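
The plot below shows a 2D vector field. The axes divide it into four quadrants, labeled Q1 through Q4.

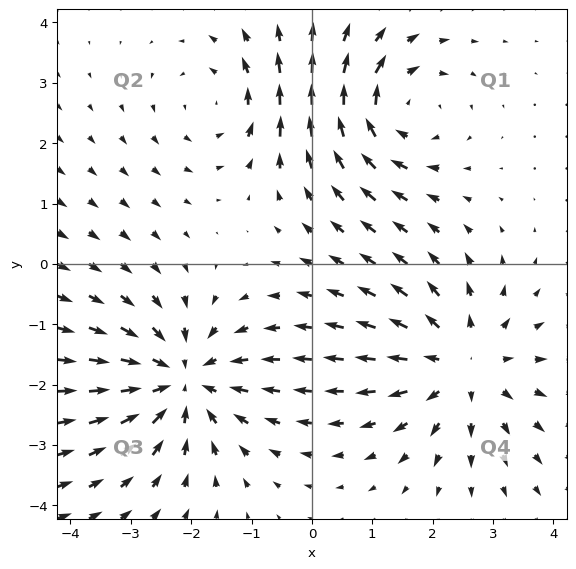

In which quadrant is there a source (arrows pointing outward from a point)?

Q4

The source sits at approximately (2.5, -1.7), which lies in quadrant Q4. The divergence there is about +4, positive as expected for a source.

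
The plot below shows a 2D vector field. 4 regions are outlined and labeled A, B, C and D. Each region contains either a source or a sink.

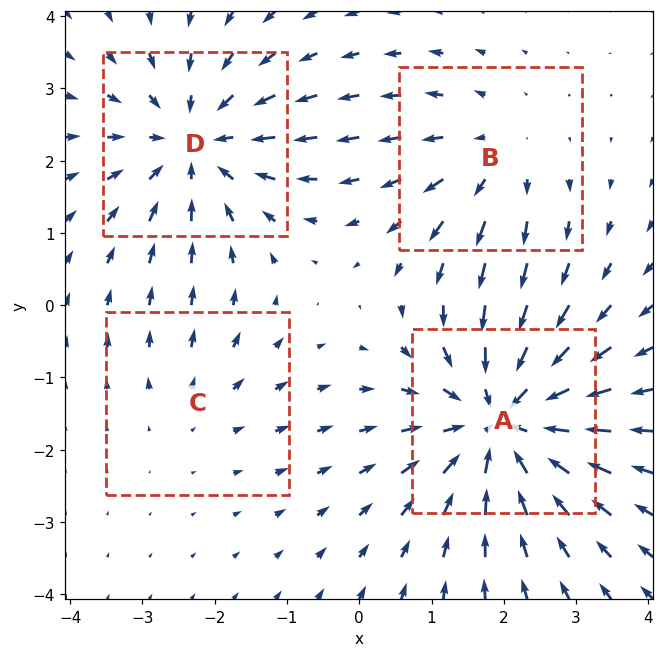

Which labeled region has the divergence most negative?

A

Divergence at each region's feature centre — A: about -6, B: about +3, C: about +2, D: about -5. Region A is most negative.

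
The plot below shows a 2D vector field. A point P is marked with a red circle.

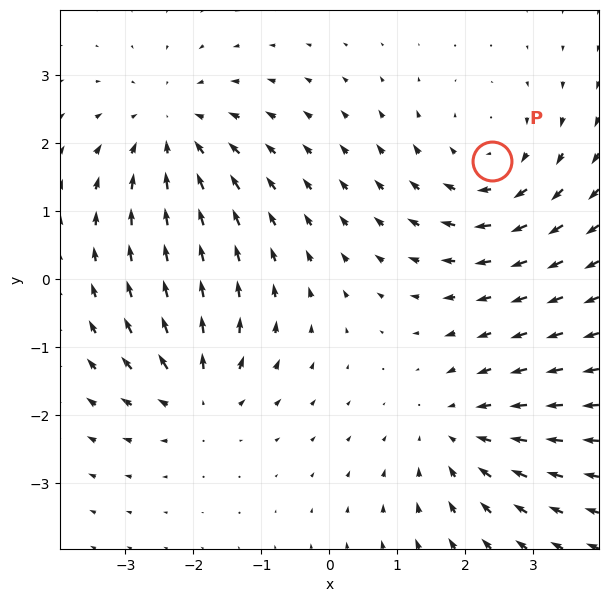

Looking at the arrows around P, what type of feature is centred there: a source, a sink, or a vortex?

vortex

At P (2.4, 1.7) the arrows circulate clockwise. Divergence ≈0, curl about -4 — near-zero divergence with nonzero curl is a vortex.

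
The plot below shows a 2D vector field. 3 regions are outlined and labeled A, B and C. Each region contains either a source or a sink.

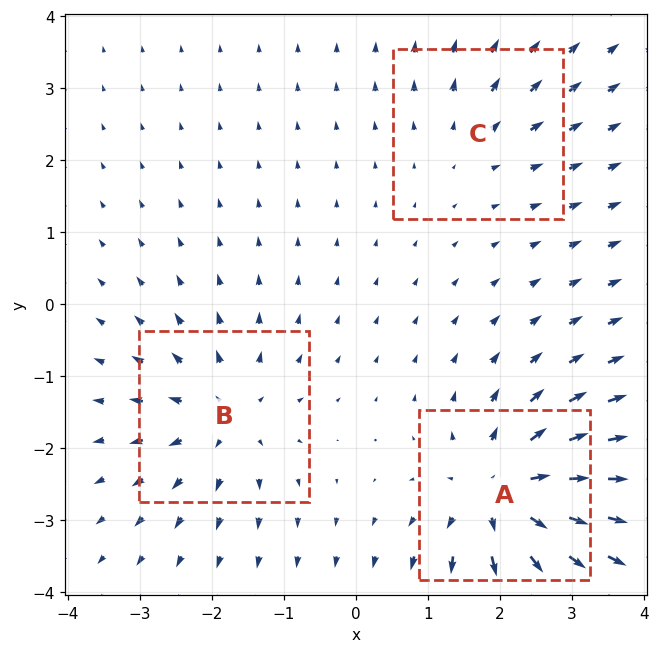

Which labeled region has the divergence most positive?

Divergence at each region's feature centre — A: about +6, B: about +4, C: about +2. Region A is most positive.

A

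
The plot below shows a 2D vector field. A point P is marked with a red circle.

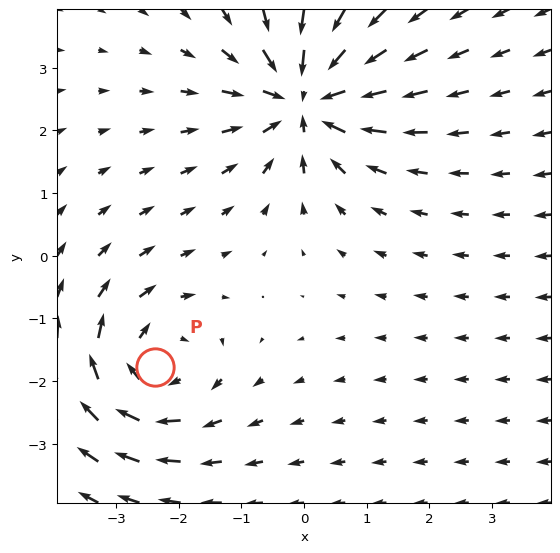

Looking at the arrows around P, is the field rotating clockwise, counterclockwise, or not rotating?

clockwise

Near P at (-2.4, -1.8) the arrows circulate clockwise. The curl (z-component) there is about -3; negative curl means clockwise rotation.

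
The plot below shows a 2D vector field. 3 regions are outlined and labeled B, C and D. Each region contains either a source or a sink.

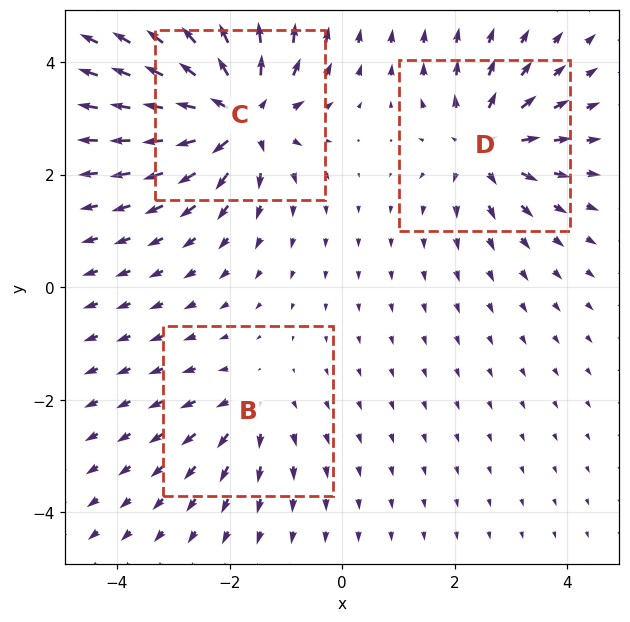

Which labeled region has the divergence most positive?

Divergence at each region's feature centre — B: about +3, C: about +6, D: about +4. Region C is most positive.

C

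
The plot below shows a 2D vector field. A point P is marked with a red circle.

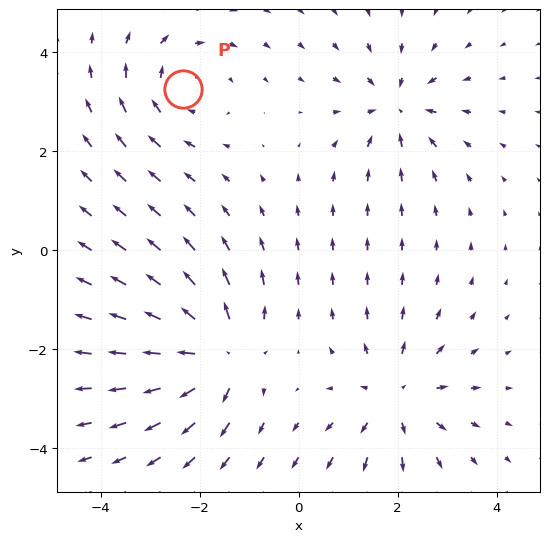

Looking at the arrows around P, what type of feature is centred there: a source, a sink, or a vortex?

vortex

At P (-2.3, 3.3) the arrows circulate clockwise. Divergence ≈0, curl about -3 — near-zero divergence with nonzero curl is a vortex.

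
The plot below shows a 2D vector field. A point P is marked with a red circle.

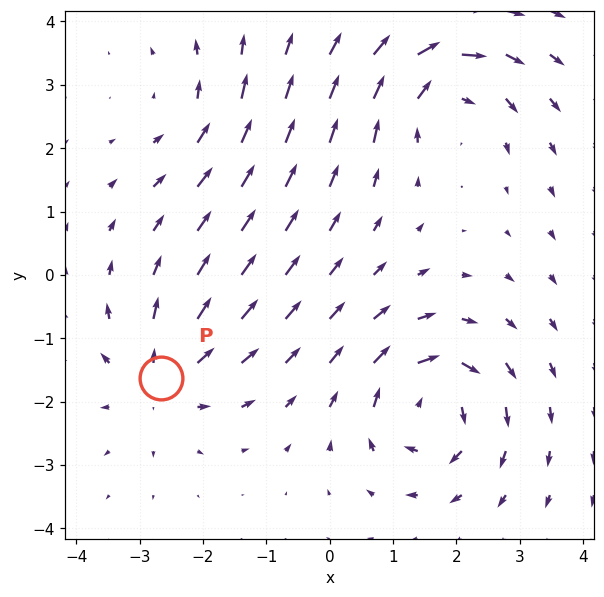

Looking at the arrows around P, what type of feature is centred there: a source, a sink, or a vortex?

At P (-2.7, -1.6) the arrows spread outward. Divergence about +5, curl ≈0 — positive divergence with near-zero curl is a source.

source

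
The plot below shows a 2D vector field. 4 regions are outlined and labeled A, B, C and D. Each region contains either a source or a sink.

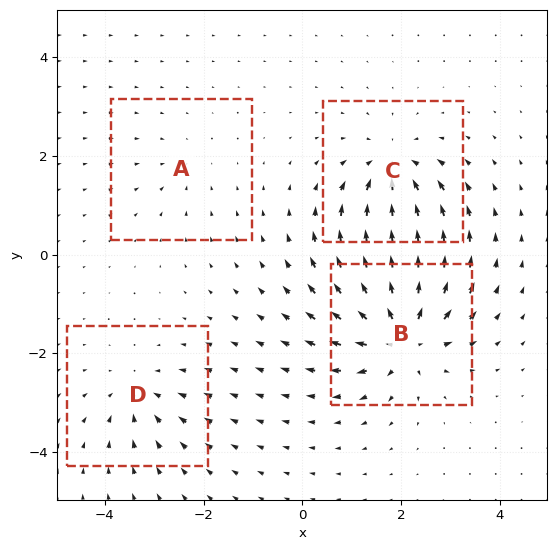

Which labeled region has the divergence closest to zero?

A

Divergence at each region's feature centre — A: about -2, B: about +8, C: about -6, D: about -4. Region A is closest to zero.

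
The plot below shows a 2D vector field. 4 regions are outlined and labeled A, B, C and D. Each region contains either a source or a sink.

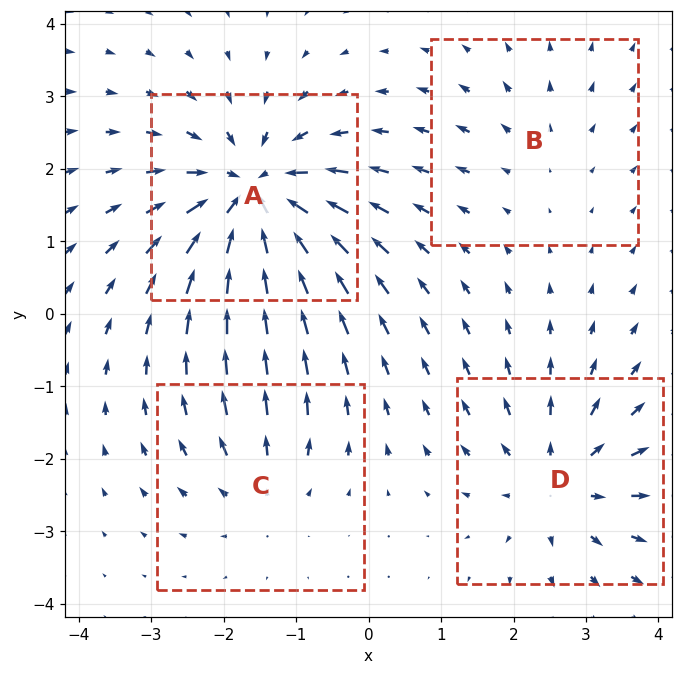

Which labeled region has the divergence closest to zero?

B

Divergence at each region's feature centre — A: about -8, B: about +2, C: about +3, D: about +5. Region B is closest to zero.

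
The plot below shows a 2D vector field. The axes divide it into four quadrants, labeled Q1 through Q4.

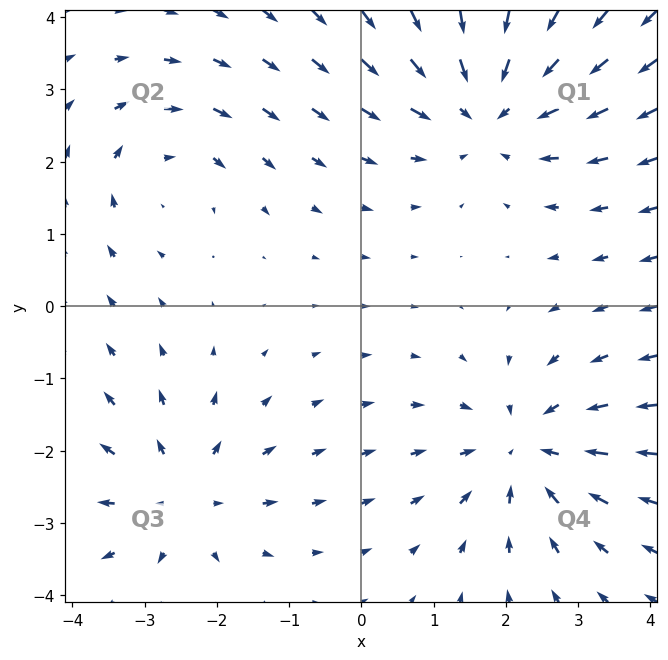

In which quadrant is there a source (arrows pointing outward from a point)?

The source sits at approximately (-2.5, -2.6), which lies in quadrant Q3. The divergence there is about +3, positive as expected for a source.

Q3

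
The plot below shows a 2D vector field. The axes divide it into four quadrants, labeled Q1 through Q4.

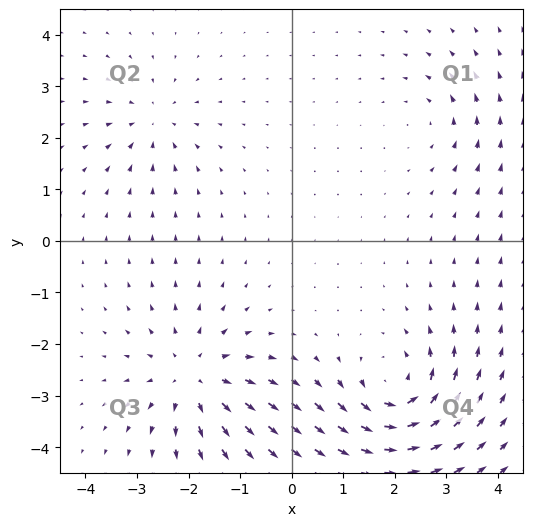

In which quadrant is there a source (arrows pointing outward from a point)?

The source sits at approximately (-1.9, -2.6), which lies in quadrant Q3. The divergence there is about +5, positive as expected for a source.

Q3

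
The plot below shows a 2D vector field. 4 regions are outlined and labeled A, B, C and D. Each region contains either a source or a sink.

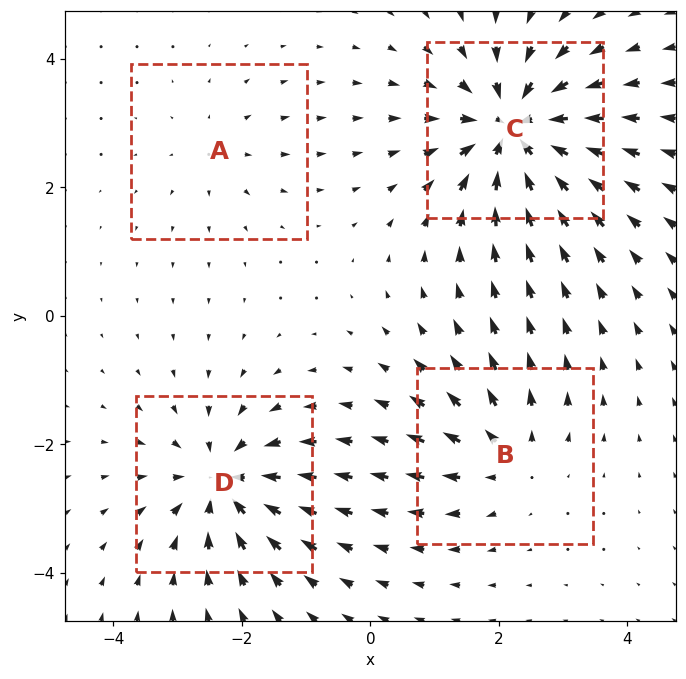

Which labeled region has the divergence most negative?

Divergence at each region's feature centre — A: about +2, B: about +4, C: about -8, D: about -6. Region C is most negative.

C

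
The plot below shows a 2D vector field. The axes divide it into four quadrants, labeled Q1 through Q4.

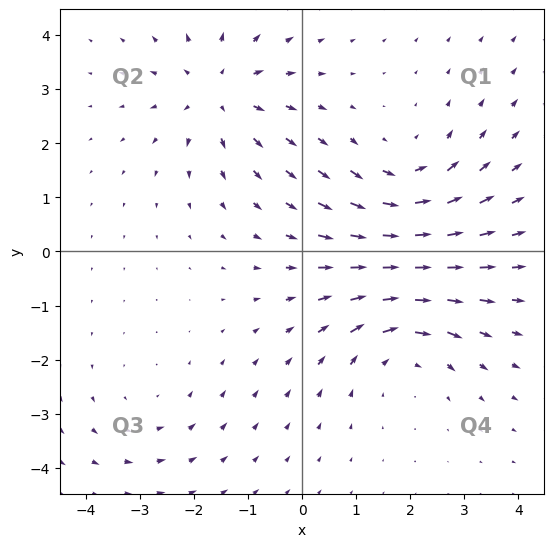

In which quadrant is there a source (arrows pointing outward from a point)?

The source sits at approximately (-1.5, 2.9), which lies in quadrant Q2. The divergence there is about +4, positive as expected for a source.

Q2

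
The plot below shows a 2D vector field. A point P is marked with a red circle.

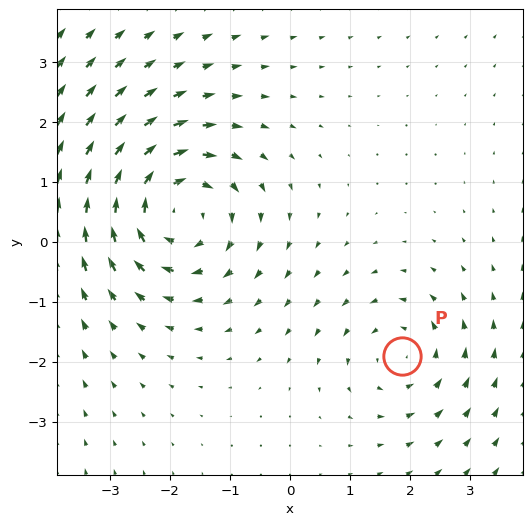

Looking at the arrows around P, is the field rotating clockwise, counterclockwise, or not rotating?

Near P at (1.9, -1.9) the arrows circulate counterclockwise. The curl (z-component) there is about +3; positive curl means counterclockwise rotation.

counterclockwise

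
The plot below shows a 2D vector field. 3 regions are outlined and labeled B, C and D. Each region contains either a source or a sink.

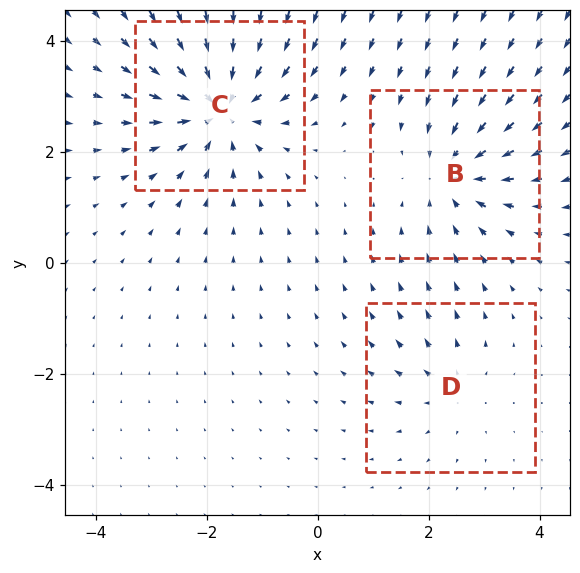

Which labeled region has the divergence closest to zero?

Divergence at each region's feature centre — B: about -4, C: about -5, D: about +2. Region D is closest to zero.

D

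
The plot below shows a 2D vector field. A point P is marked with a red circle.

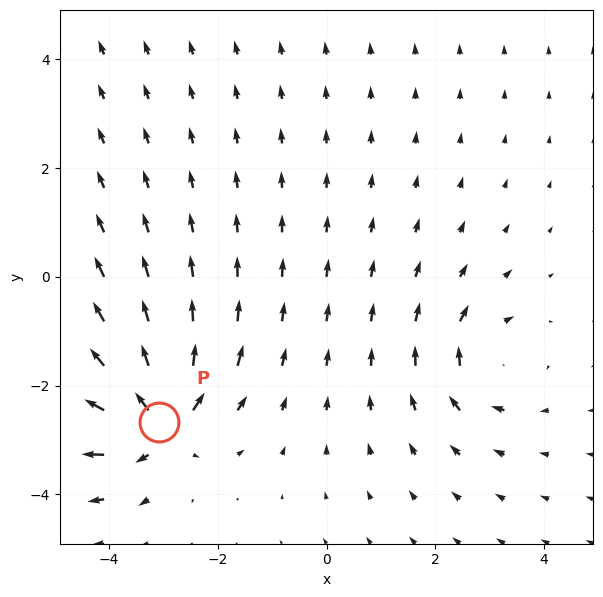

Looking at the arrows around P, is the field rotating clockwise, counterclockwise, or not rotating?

not rotating

Near P at (-3.1, -2.7) the arrows show no circulation. The curl there is ≈0.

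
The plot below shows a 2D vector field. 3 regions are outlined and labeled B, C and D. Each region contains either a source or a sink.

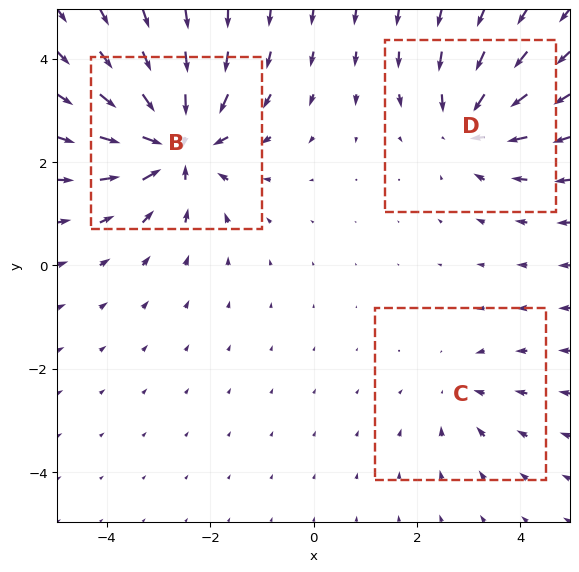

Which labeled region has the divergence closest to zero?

Divergence at each region's feature centre — B: about -6, C: about -2, D: about -4. Region C is closest to zero.

C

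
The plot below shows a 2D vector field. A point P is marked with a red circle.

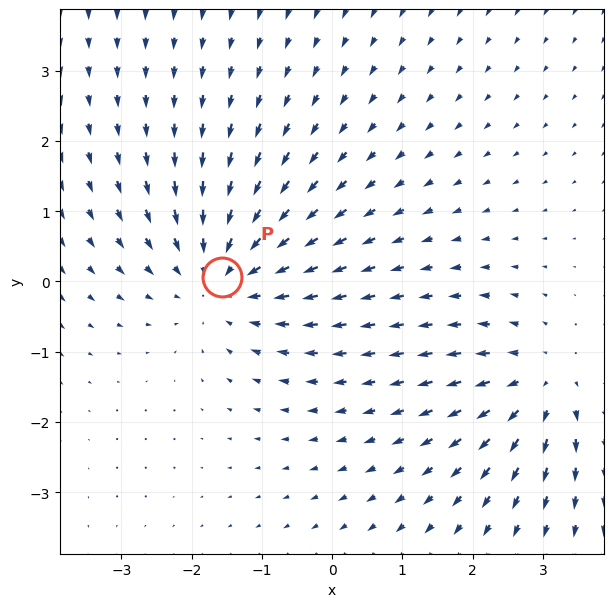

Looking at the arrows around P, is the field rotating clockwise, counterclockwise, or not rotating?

not rotating

Near P at (-1.6, 0.1) the arrows show no circulation. The curl there is ≈0.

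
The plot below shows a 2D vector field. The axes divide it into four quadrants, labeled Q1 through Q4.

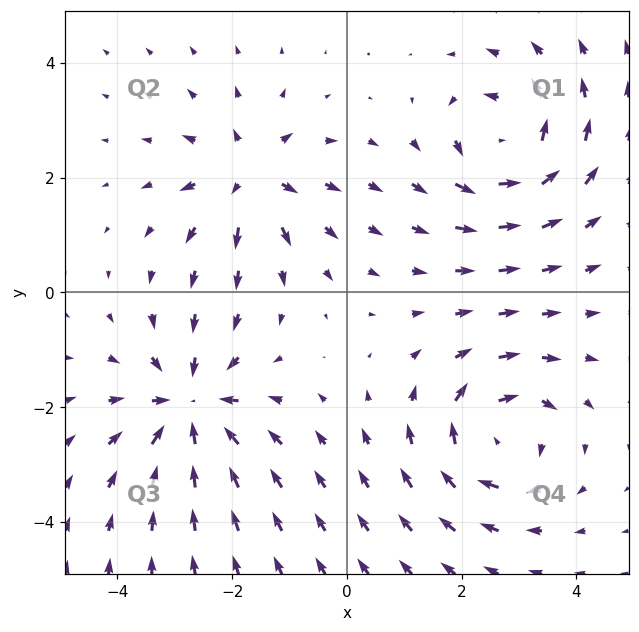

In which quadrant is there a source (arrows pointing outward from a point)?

The source sits at approximately (-1.7, 2.0), which lies in quadrant Q2. The divergence there is about +5, positive as expected for a source.

Q2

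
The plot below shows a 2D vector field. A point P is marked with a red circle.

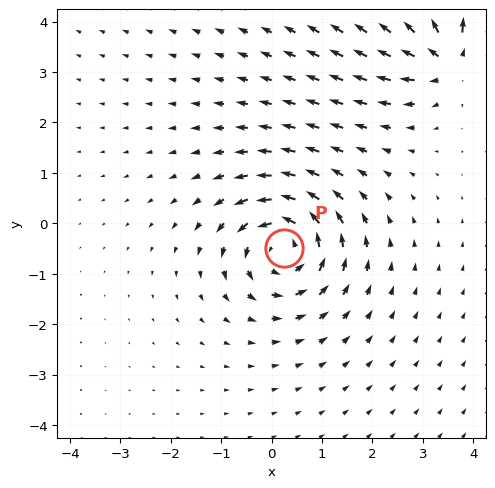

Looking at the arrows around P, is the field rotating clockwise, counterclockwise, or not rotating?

counterclockwise

Near P at (0.2, -0.5) the arrows circulate counterclockwise. The curl (z-component) there is about +4; positive curl means counterclockwise rotation.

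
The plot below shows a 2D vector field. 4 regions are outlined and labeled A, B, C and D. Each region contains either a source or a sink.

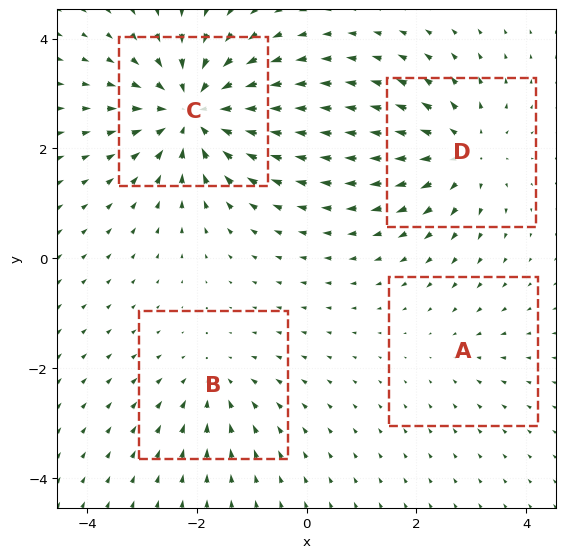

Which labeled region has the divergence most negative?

Divergence at each region's feature centre — A: about -2, B: about -3, C: about -7, D: about +5. Region C is most negative.

C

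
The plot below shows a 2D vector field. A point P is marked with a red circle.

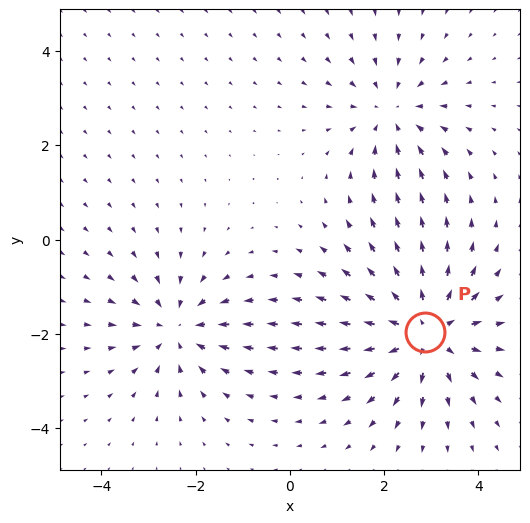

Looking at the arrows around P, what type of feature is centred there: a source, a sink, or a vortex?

source

At P (2.9, -2.0) the arrows spread outward. Divergence about +4, curl ≈0 — positive divergence with near-zero curl is a source.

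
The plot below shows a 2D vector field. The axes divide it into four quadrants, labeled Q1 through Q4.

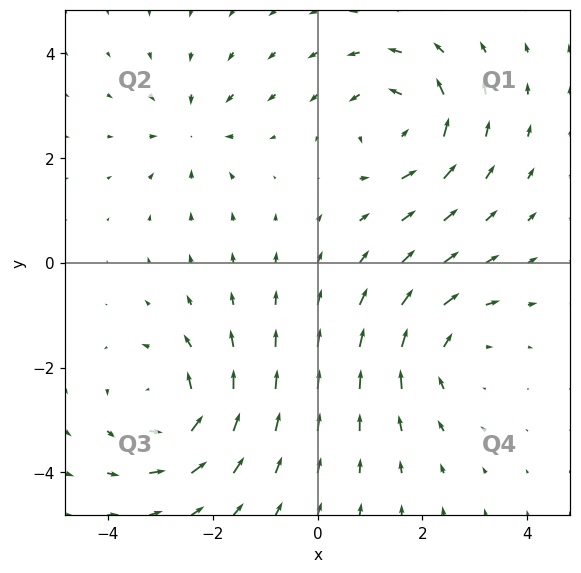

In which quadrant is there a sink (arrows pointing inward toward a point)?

Q2

The sink sits at approximately (-2.4, 2.5), which lies in quadrant Q2. The divergence there is about -3, negative as expected for a sink.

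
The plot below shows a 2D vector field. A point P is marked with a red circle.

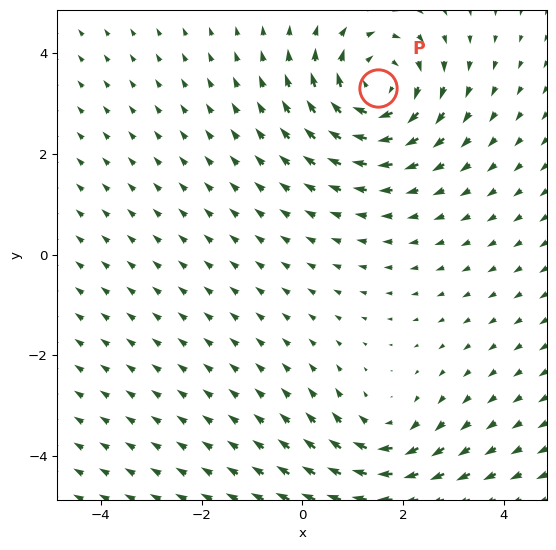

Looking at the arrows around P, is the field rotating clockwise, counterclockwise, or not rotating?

clockwise

Near P at (1.5, 3.3) the arrows circulate clockwise. The curl (z-component) there is about -5; negative curl means clockwise rotation.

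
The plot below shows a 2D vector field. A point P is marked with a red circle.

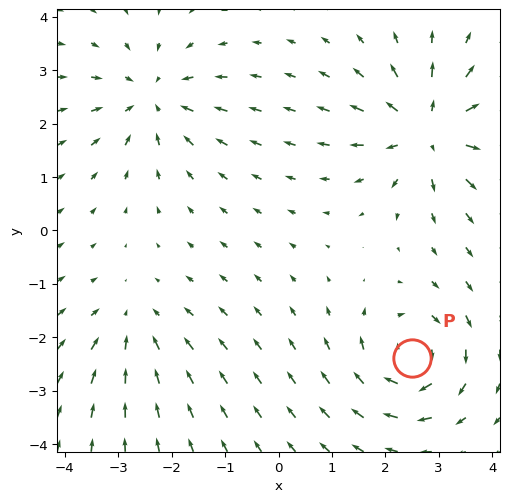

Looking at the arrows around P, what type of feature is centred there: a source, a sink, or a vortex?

At P (2.5, -2.4) the arrows circulate clockwise. Divergence ≈0, curl about -5 — near-zero divergence with nonzero curl is a vortex.

vortex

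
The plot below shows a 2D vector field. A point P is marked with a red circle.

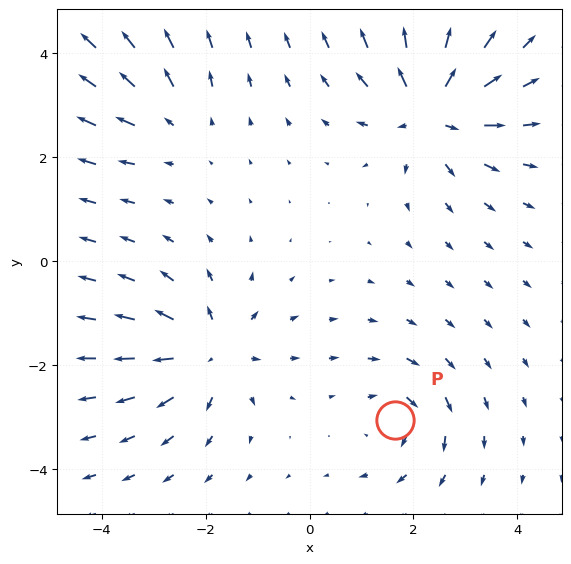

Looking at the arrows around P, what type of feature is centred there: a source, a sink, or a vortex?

At P (1.6, -3.1) the arrows circulate clockwise. Divergence ≈0, curl about -4 — near-zero divergence with nonzero curl is a vortex.

vortex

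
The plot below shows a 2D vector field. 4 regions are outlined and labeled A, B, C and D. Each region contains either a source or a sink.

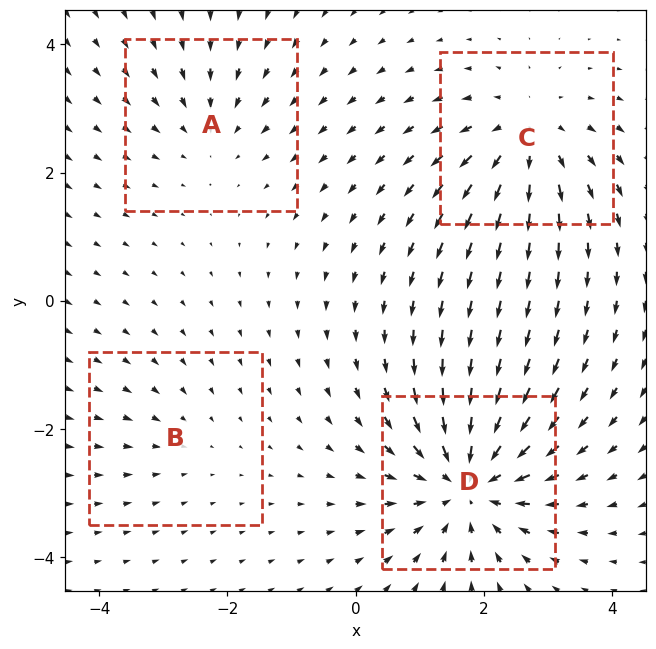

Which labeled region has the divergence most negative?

Divergence at each region's feature centre — A: about -3, B: about -2, C: about +5, D: about -7. Region D is most negative.

D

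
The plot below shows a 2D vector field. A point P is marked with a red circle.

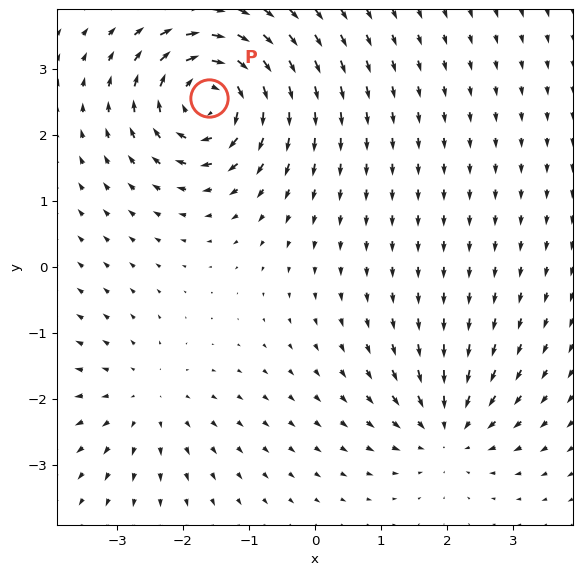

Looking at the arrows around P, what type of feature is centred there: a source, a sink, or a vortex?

At P (-1.6, 2.6) the arrows circulate clockwise. Divergence ≈0, curl about -6 — near-zero divergence with nonzero curl is a vortex.

vortex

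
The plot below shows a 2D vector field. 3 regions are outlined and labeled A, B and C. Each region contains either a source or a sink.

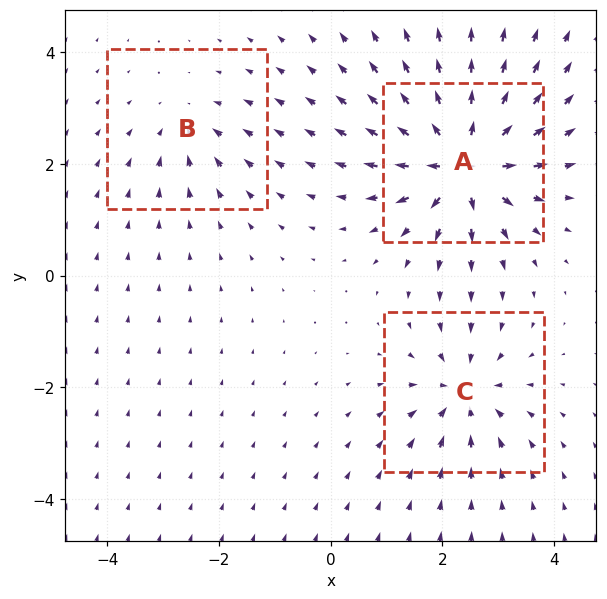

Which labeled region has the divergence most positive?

Divergence at each region's feature centre — A: about +6, B: about -2, C: about -4. Region A is most positive.

A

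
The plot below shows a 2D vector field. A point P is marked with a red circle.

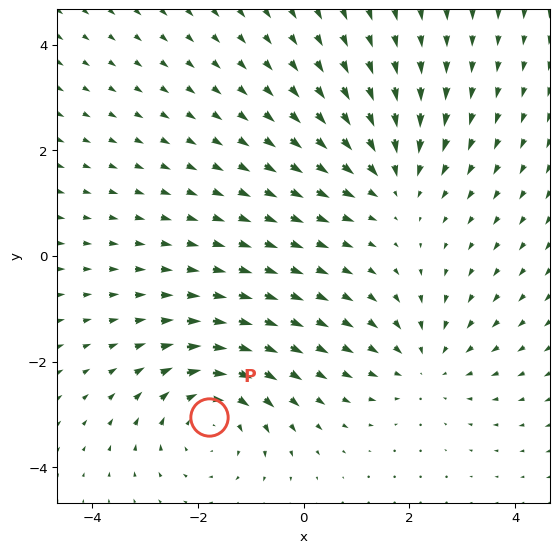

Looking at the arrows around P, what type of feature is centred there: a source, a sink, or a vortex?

At P (-1.8, -3.0) the arrows circulate clockwise. Divergence ≈0, curl about -4 — near-zero divergence with nonzero curl is a vortex.

vortex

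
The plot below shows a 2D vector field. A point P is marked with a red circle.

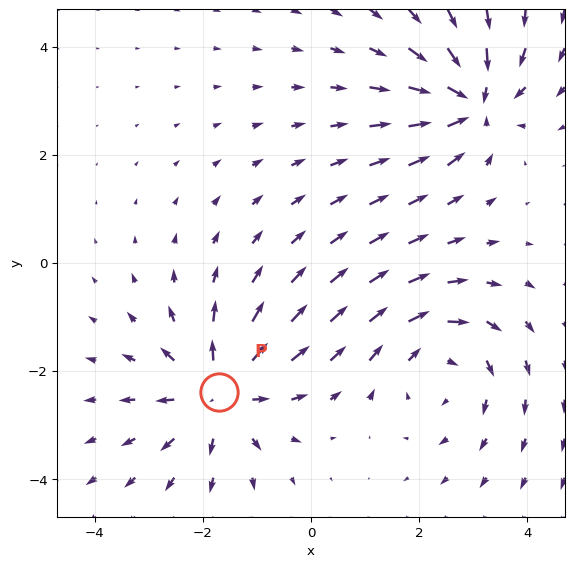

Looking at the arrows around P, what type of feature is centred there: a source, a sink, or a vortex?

At P (-1.7, -2.4) the arrows spread outward. Divergence about +4, curl ≈0 — positive divergence with near-zero curl is a source.

source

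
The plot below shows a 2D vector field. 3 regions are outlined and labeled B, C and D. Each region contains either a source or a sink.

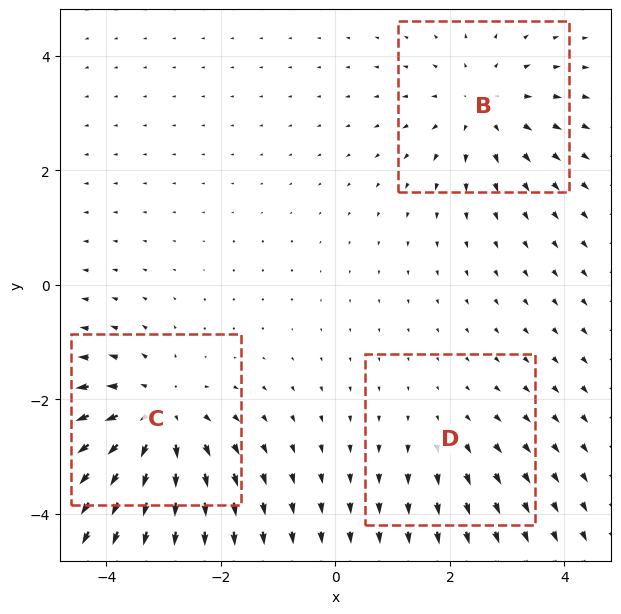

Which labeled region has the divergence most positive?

C

Divergence at each region's feature centre — B: about +3, C: about +4, D: about +2. Region C is most positive.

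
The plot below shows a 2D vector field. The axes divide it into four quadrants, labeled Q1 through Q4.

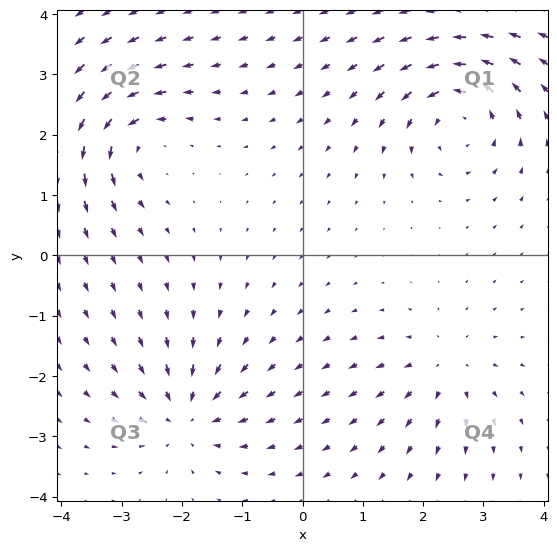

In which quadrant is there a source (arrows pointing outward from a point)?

The source sits at approximately (2.4, -1.8), which lies in quadrant Q4. The divergence there is about +4, positive as expected for a source.

Q4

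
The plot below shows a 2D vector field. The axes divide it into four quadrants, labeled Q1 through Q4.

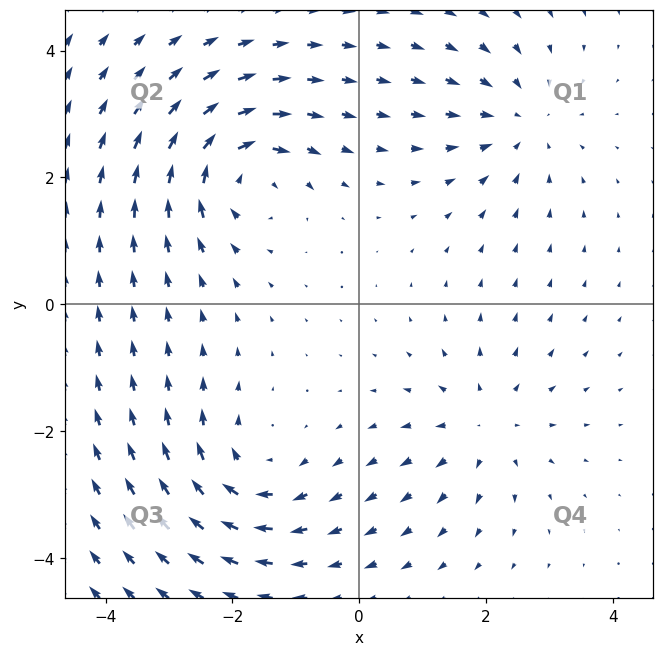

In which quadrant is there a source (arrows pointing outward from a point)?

Q4

The source sits at approximately (2.0, -1.9), which lies in quadrant Q4. The divergence there is about +4, positive as expected for a source.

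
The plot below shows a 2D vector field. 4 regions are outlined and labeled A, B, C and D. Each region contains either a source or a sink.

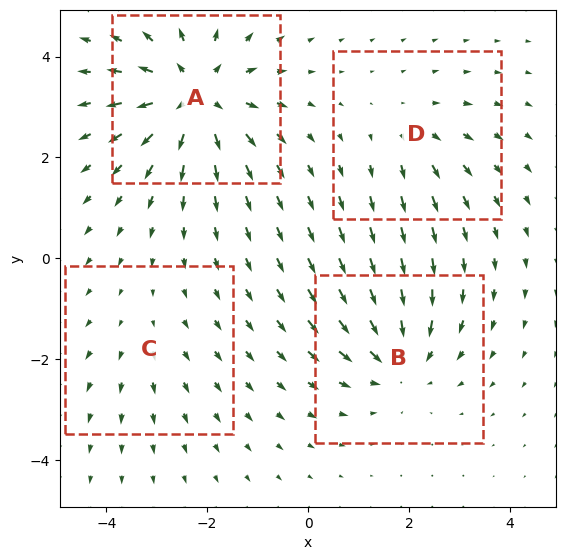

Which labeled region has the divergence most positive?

Divergence at each region's feature centre — A: about +6, B: about -5, C: about +2, D: about +3. Region A is most positive.

A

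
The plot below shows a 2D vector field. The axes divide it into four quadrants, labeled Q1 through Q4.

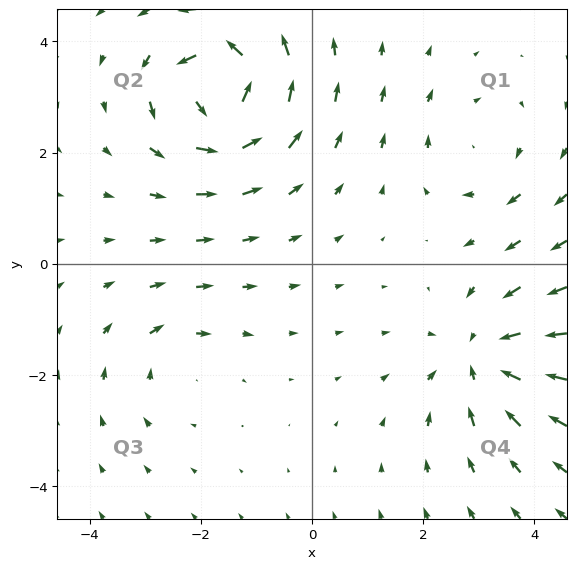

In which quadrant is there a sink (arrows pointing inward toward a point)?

Q4

The sink sits at approximately (3.1, -1.7), which lies in quadrant Q4. The divergence there is about -4, negative as expected for a sink.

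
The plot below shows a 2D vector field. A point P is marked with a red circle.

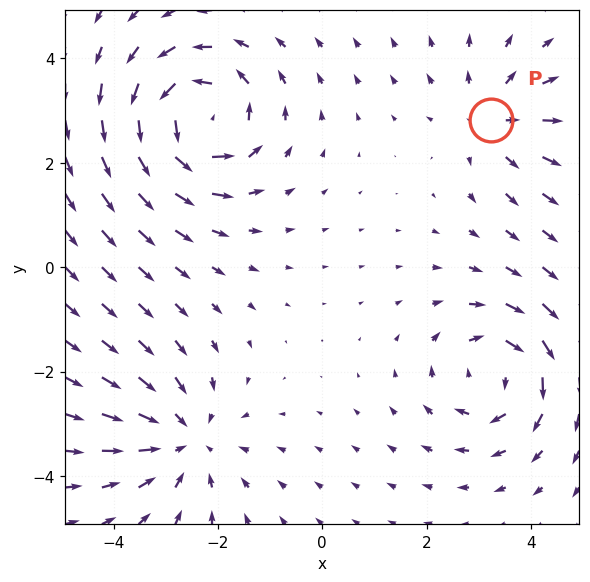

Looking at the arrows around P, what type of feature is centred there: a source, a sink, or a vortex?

source

At P (3.2, 2.8) the arrows spread outward. Divergence about +3, curl ≈0 — positive divergence with near-zero curl is a source.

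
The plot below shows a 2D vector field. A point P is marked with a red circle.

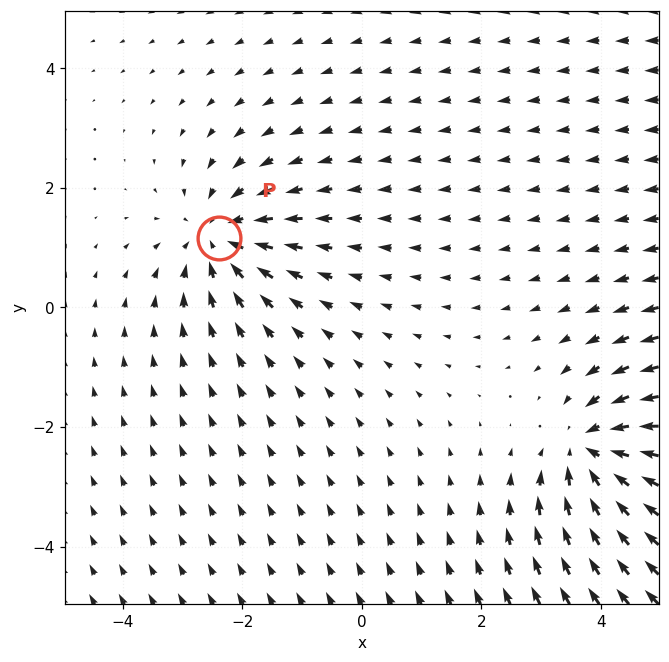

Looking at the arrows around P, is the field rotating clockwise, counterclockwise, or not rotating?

not rotating

Near P at (-2.4, 1.2) the arrows show no circulation. The curl there is ≈0.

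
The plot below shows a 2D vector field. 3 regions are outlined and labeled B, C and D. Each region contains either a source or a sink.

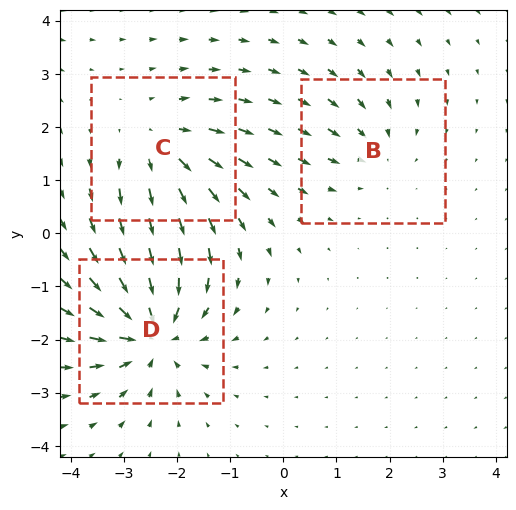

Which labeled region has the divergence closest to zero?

B

Divergence at each region's feature centre — B: about -2, C: about +3, D: about -5. Region B is closest to zero.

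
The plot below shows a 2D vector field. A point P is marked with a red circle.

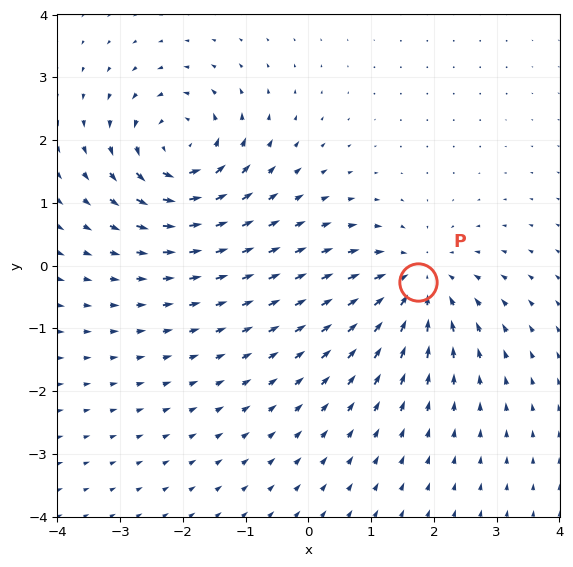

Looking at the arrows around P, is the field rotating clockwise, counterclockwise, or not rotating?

Near P at (1.7, -0.3) the arrows show no circulation. The curl there is ≈0.

not rotating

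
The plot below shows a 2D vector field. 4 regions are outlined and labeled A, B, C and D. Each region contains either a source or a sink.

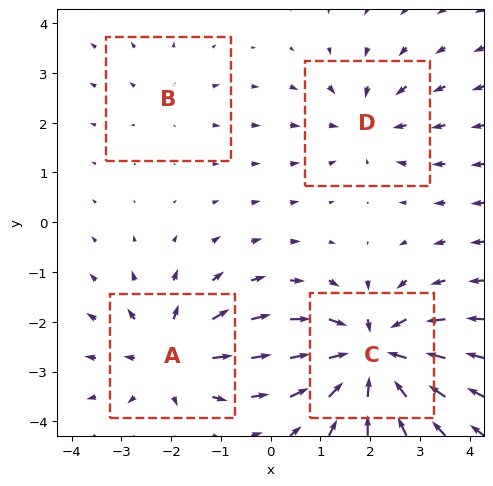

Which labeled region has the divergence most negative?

C

Divergence at each region's feature centre — A: about +5, B: about +2, C: about -7, D: about -4. Region C is most negative.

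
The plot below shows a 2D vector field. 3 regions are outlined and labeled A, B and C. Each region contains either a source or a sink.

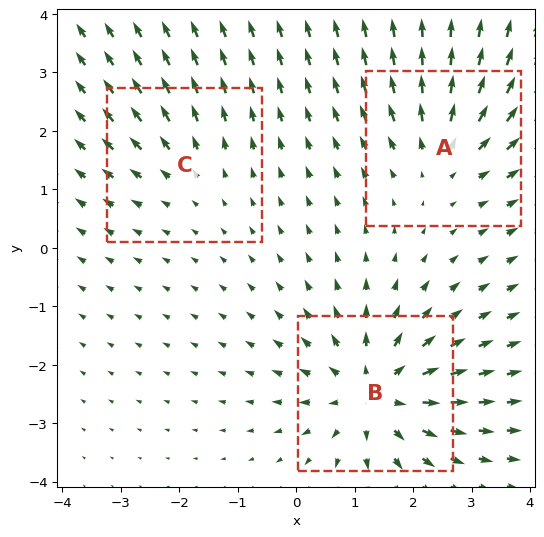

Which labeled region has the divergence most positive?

B

Divergence at each region's feature centre — A: about +3, B: about +5, C: about +2. Region B is most positive.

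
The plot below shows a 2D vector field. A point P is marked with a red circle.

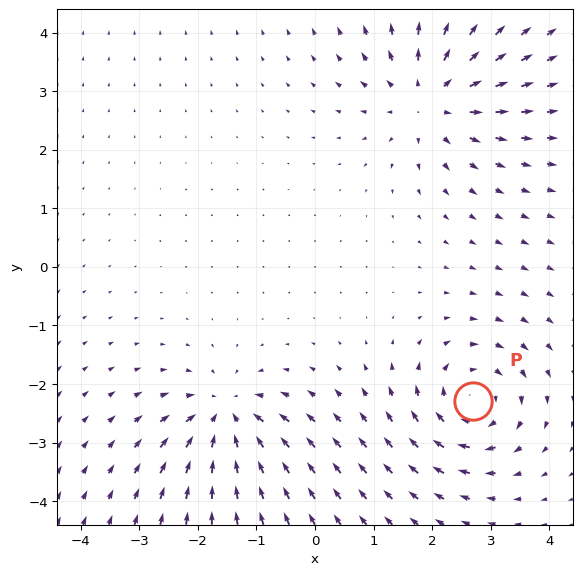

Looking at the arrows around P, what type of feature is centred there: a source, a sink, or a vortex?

vortex

At P (2.7, -2.3) the arrows circulate clockwise. Divergence ≈0, curl about -4 — near-zero divergence with nonzero curl is a vortex.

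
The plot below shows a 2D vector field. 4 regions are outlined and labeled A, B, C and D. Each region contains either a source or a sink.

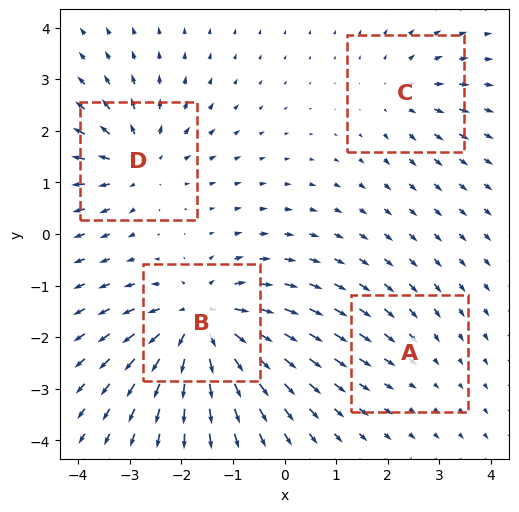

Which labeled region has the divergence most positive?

Divergence at each region's feature centre — A: about -2, B: about +8, C: about +3, D: about +5. Region B is most positive.

B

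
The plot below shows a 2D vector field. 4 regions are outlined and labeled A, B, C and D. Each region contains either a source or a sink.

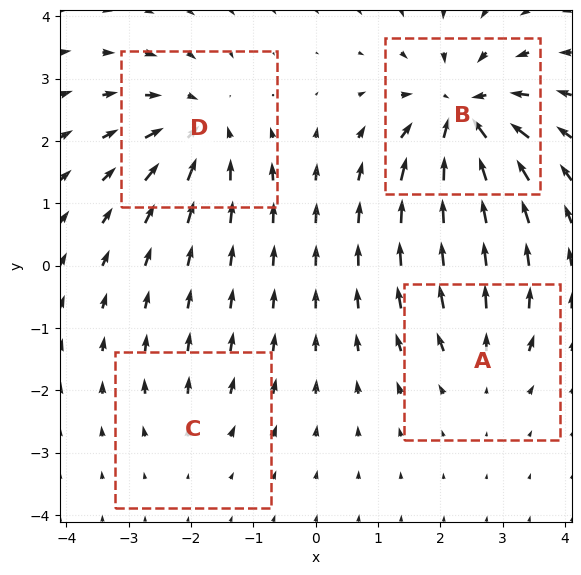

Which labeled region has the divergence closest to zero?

C

Divergence at each region's feature centre — A: about +3, B: about -8, C: about +2, D: about -6. Region C is closest to zero.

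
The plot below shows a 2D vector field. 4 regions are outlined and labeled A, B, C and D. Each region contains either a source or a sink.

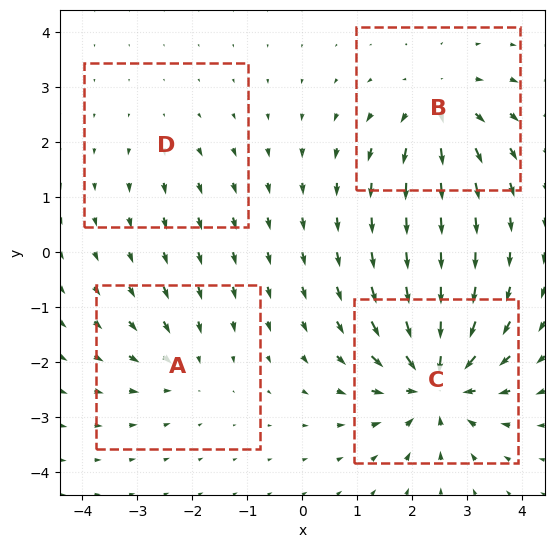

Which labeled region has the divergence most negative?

Divergence at each region's feature centre — A: about -3, B: about +5, C: about -8, D: about +2. Region C is most negative.

C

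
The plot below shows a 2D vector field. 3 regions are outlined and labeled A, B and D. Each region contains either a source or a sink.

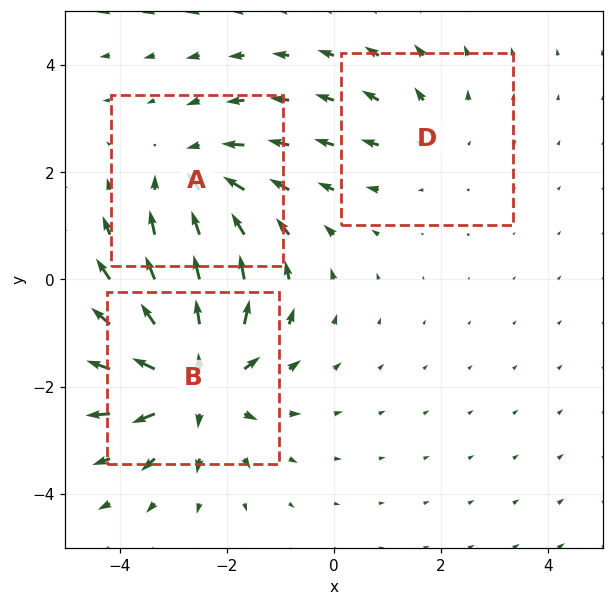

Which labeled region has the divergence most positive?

Divergence at each region's feature centre — A: about -3, B: about +5, D: about +2. Region B is most positive.

B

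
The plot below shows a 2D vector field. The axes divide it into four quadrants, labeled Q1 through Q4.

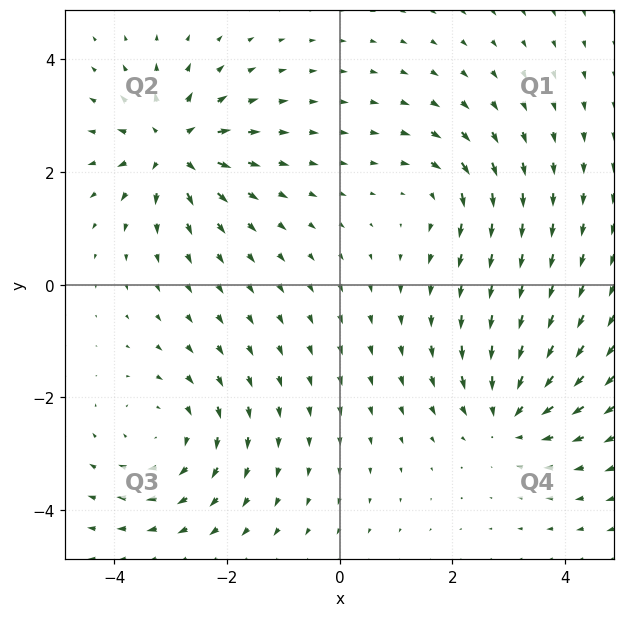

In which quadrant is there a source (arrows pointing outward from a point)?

The source sits at approximately (-3.0, 2.4), which lies in quadrant Q2. The divergence there is about +6, positive as expected for a source.

Q2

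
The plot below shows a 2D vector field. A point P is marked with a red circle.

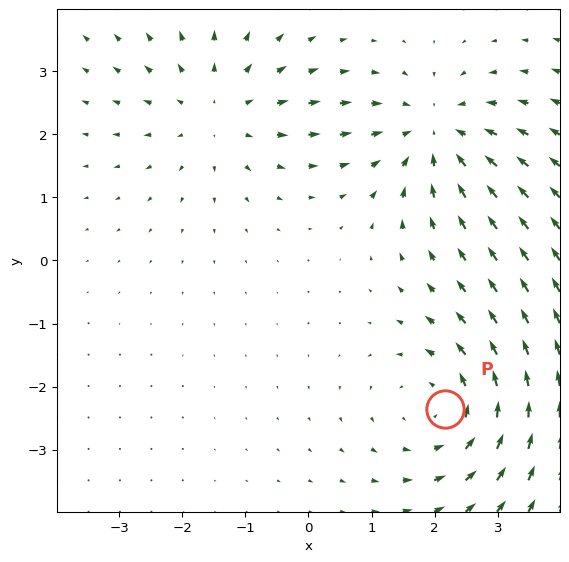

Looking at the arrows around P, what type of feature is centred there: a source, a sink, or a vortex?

At P (2.2, -2.4) the arrows circulate counterclockwise. Divergence ≈0, curl about +3 — near-zero divergence with nonzero curl is a vortex.

vortex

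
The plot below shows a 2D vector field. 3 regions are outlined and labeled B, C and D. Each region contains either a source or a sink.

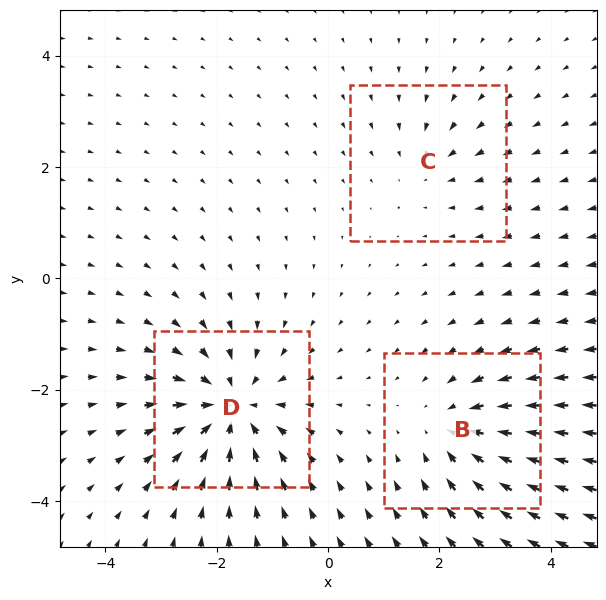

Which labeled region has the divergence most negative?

Divergence at each region's feature centre — B: about -3, C: about -2, D: about -5. Region D is most negative.

D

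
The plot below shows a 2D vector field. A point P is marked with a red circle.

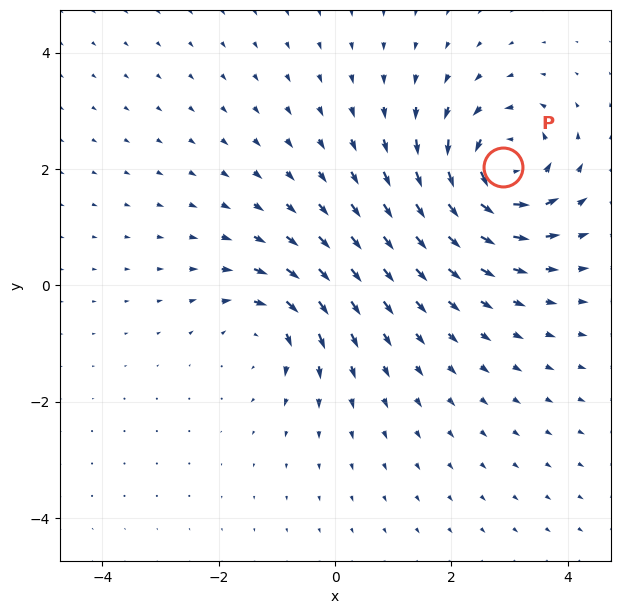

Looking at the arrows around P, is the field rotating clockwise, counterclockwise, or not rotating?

Near P at (2.9, 2.0) the arrows circulate counterclockwise. The curl (z-component) there is about +7; positive curl means counterclockwise rotation.

counterclockwise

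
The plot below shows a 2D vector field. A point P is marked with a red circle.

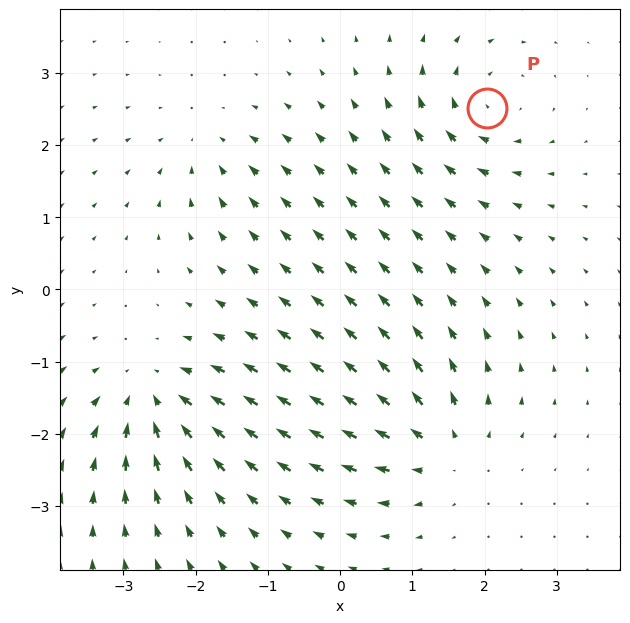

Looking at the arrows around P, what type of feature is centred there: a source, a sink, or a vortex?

At P (2.0, 2.5) the arrows circulate clockwise. Divergence ≈0, curl about -6 — near-zero divergence with nonzero curl is a vortex.

vortex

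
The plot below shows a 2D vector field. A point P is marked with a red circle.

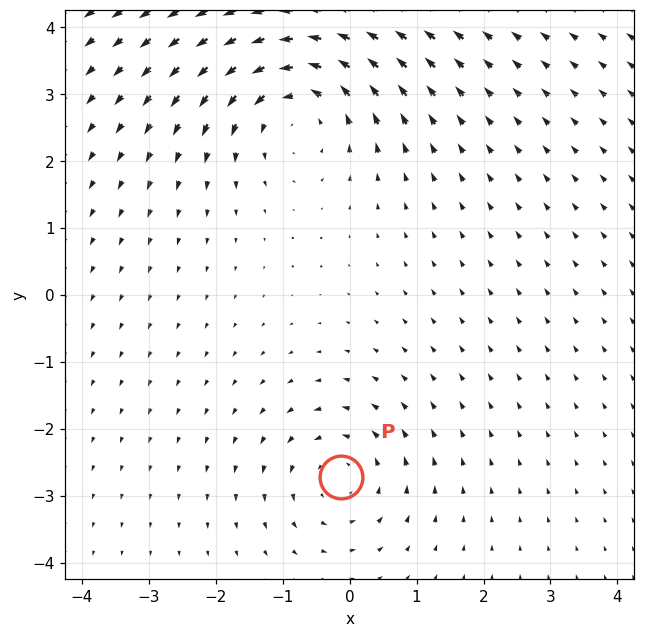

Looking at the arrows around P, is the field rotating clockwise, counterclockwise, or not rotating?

counterclockwise

Near P at (-0.1, -2.7) the arrows circulate counterclockwise. The curl (z-component) there is about +3; positive curl means counterclockwise rotation.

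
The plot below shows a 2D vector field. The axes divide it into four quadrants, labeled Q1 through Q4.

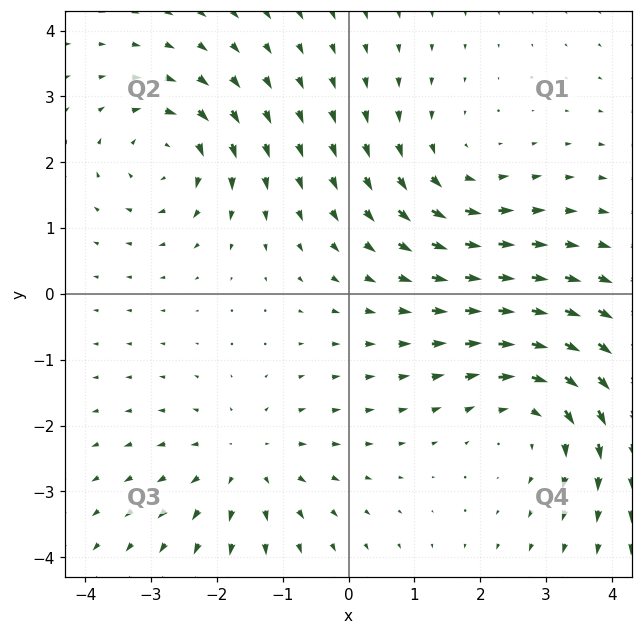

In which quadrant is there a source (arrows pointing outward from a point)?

The source sits at approximately (-1.6, -2.5), which lies in quadrant Q3. The divergence there is about +3, positive as expected for a source.

Q3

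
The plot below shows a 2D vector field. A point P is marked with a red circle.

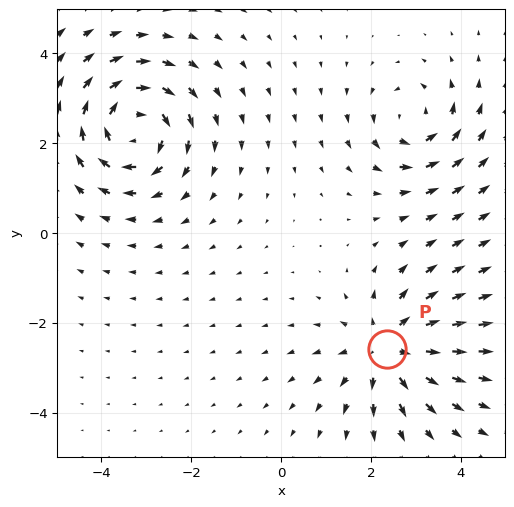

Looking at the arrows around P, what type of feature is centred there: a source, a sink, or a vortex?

At P (2.4, -2.6) the arrows spread outward. Divergence about +4, curl ≈0 — positive divergence with near-zero curl is a source.

source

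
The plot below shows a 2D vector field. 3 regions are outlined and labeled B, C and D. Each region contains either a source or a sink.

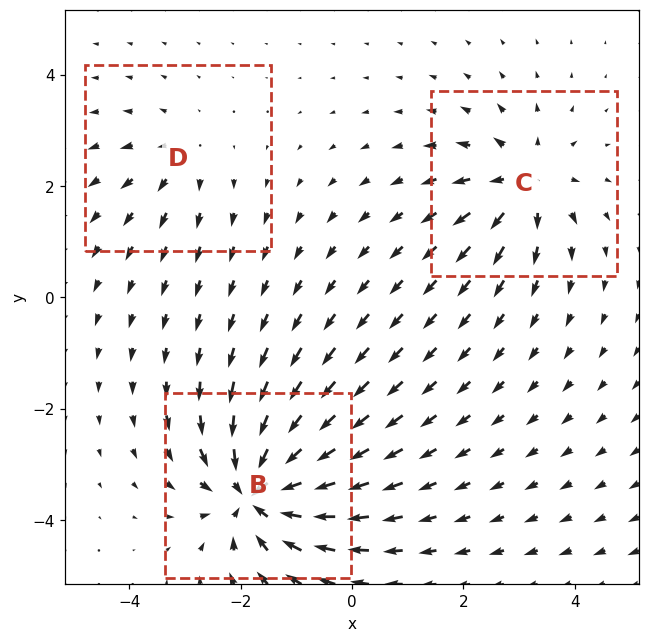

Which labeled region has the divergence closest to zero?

D

Divergence at each region's feature centre — B: about -6, C: about +4, D: about +2. Region D is closest to zero.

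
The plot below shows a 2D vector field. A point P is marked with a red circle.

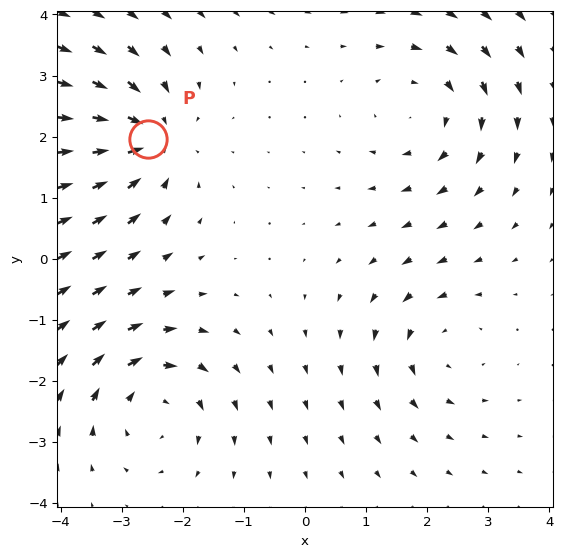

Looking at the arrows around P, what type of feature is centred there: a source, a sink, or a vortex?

sink

At P (-2.6, 2.0) the arrows converge inward. Divergence about -5, curl ≈0 — negative divergence with near-zero curl is a sink.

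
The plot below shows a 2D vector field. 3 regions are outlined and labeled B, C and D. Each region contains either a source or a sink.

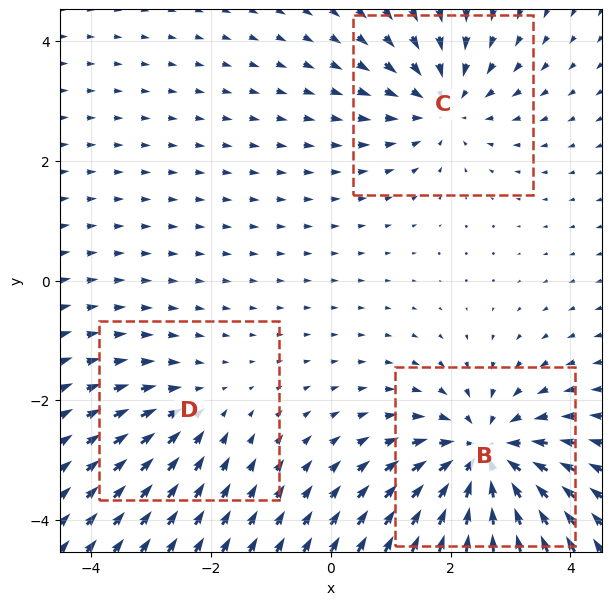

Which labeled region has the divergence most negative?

B

Divergence at each region's feature centre — B: about -5, C: about -3, D: about -2. Region B is most negative.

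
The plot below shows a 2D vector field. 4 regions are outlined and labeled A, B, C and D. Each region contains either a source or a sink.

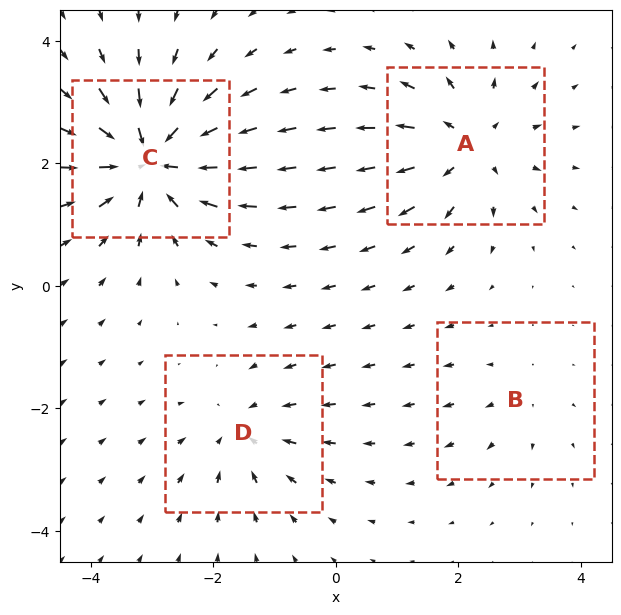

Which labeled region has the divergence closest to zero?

B

Divergence at each region's feature centre — A: about +5, B: about +2, C: about -8, D: about -4. Region B is closest to zero.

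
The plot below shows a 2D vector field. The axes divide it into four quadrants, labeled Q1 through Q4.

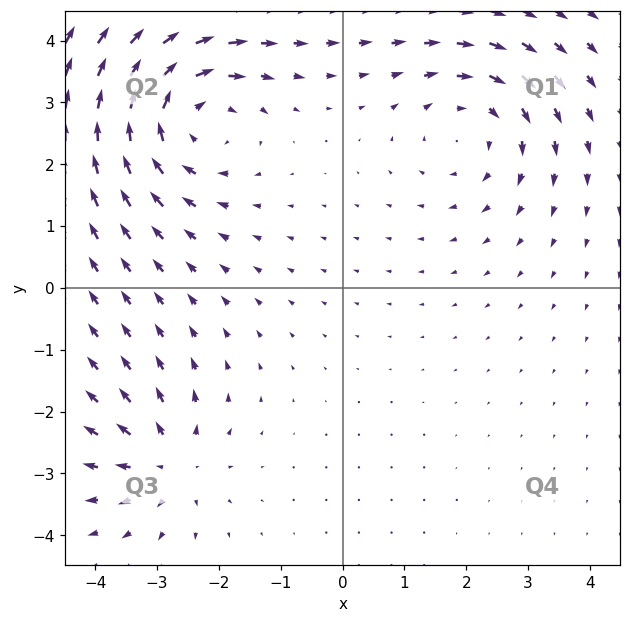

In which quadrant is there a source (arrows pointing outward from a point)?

Q3

The source sits at approximately (-2.8, -2.8), which lies in quadrant Q3. The divergence there is about +4, positive as expected for a source.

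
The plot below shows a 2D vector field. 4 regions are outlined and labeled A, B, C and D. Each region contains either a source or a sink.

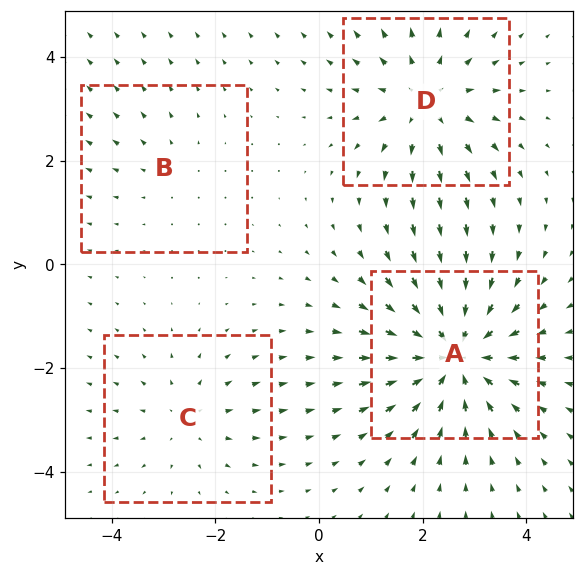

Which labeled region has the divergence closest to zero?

Divergence at each region's feature centre — A: about -6, B: about +2, C: about +3, D: about +4. Region B is closest to zero.

B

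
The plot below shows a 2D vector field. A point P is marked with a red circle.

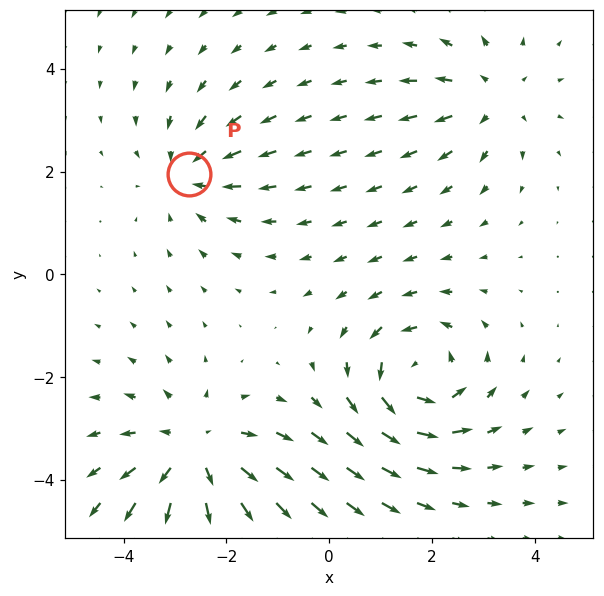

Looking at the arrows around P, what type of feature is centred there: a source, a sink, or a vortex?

sink

At P (-2.7, 2.0) the arrows converge inward. Divergence about -3, curl ≈0 — negative divergence with near-zero curl is a sink.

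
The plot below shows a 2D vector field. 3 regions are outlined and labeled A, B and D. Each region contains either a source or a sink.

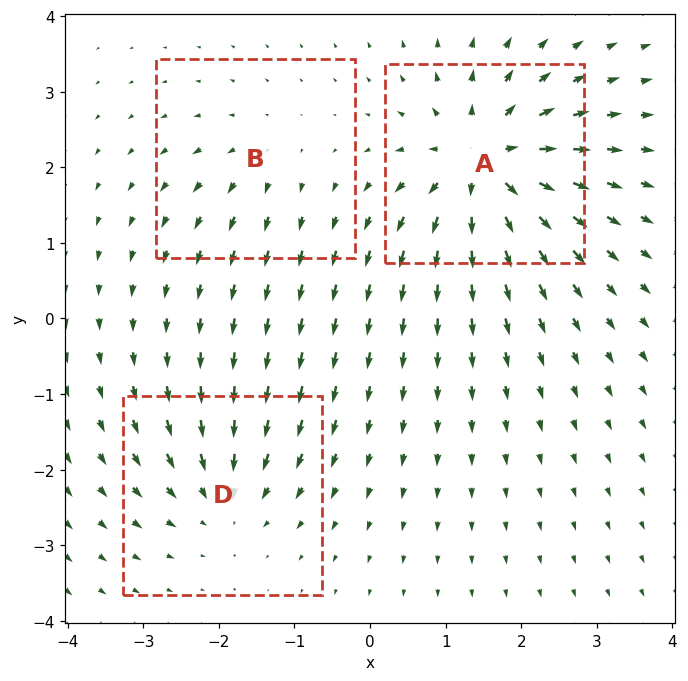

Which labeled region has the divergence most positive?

Divergence at each region's feature centre — A: about +7, B: about +2, D: about -4. Region A is most positive.

A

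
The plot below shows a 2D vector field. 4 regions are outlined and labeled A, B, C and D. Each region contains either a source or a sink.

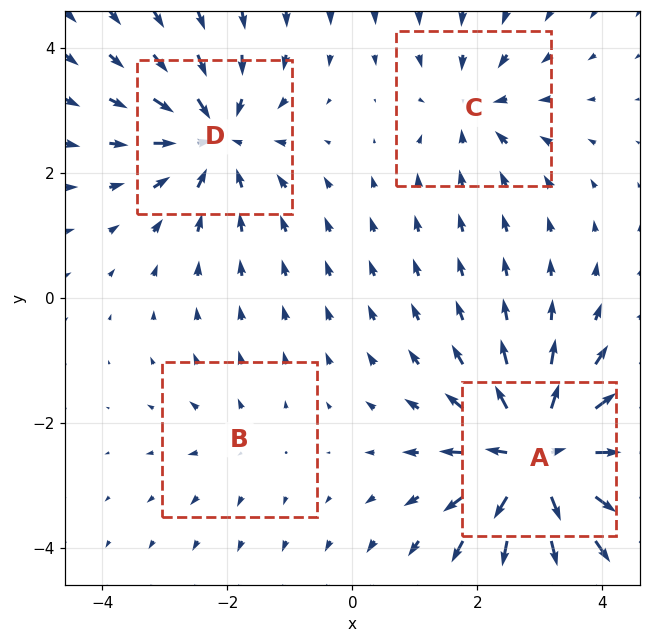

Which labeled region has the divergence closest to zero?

Divergence at each region's feature centre — A: about +8, B: about +2, C: about -4, D: about -5. Region B is closest to zero.

B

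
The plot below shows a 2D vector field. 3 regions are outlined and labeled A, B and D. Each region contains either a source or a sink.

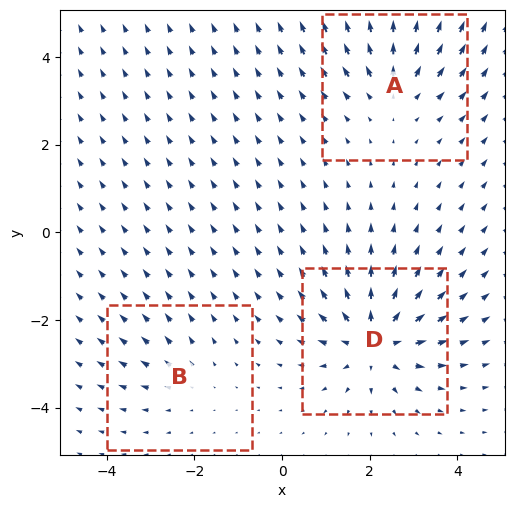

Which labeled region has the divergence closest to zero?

B

Divergence at each region's feature centre — A: about +3, B: about +2, D: about +5. Region B is closest to zero.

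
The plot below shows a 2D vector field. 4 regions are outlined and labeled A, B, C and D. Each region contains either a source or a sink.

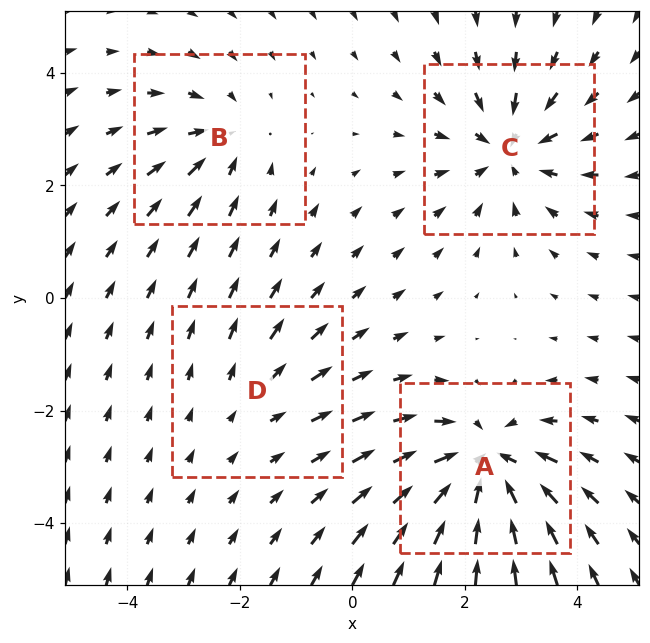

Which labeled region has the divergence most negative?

A

Divergence at each region's feature centre — A: about -6, B: about -3, C: about -5, D: about +2. Region A is most negative.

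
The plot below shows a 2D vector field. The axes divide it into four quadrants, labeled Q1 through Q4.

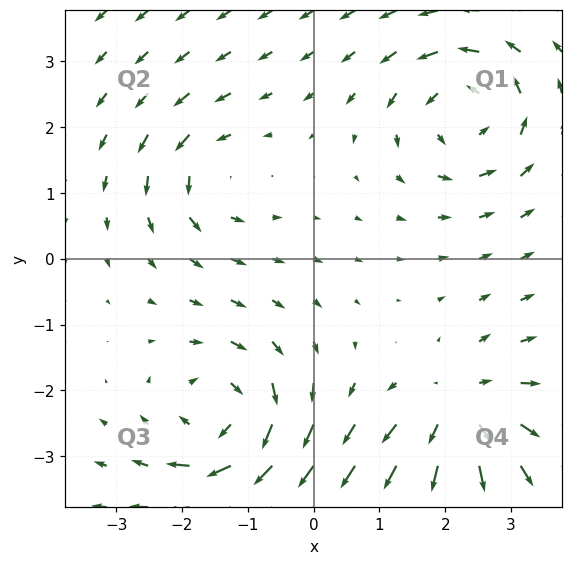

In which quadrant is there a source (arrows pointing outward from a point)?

The source sits at approximately (2.2, -2.3), which lies in quadrant Q4. The divergence there is about +6, positive as expected for a source.

Q4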